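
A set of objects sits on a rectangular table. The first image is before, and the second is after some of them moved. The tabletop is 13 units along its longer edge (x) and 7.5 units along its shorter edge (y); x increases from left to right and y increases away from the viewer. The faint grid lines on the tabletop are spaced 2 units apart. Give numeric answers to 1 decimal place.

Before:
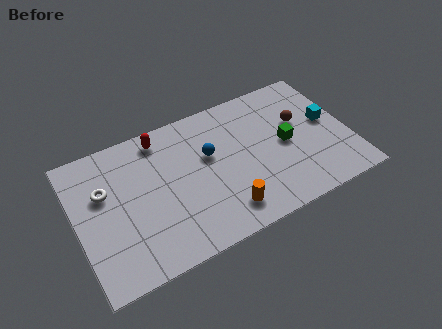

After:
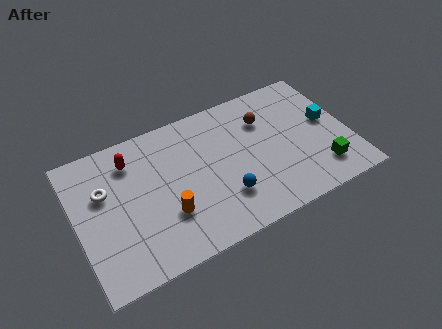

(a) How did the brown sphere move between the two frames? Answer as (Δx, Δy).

(-1.6, 0.8)

The brown sphere was at about (10.8, 4.6) and moved to about (9.2, 5.4).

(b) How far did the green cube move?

2.5

The green cube moved from about (10.0, 3.7) to (11.4, 1.6), a distance of √(1.4² + 2.1²) ≈ 2.5.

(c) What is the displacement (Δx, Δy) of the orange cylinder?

(-2.6, 1.0)

From the two frames, the orange cylinder sits at roughly (6.7, 1.4) before and (4.1, 2.4) after.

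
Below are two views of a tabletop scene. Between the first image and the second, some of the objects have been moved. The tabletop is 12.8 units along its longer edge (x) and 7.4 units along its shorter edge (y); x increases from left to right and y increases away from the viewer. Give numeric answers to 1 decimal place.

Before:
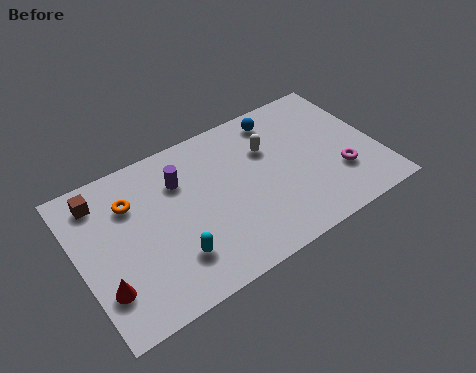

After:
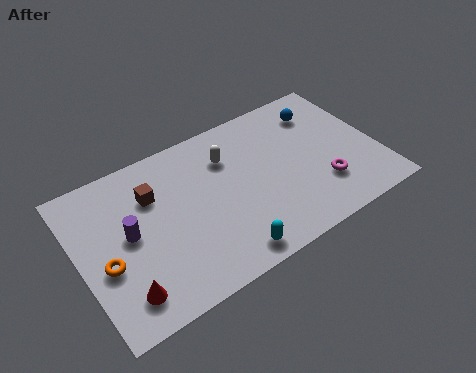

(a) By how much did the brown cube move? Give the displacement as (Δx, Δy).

(2.1, -0.9)

From the two frames, the brown cube sits at roughly (1.2, 6.1) before and (3.3, 5.2) after.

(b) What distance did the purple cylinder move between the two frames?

2.8

From (4.5, 5.3) to (2.1, 3.9), the purple cylinder covered √(2.4² + 1.4²) ≈ 2.8 units.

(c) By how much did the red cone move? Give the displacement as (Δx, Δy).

(0.7, -0.6)

From the two frames, the red cone sits at roughly (0.8, 2.0) before and (1.5, 1.4) after.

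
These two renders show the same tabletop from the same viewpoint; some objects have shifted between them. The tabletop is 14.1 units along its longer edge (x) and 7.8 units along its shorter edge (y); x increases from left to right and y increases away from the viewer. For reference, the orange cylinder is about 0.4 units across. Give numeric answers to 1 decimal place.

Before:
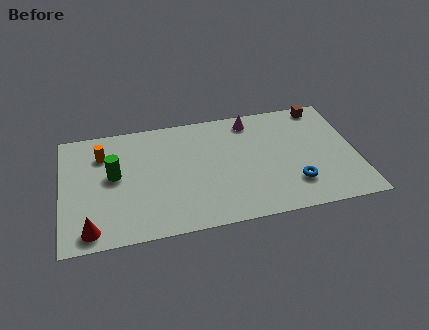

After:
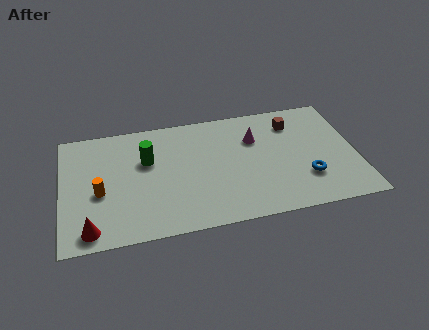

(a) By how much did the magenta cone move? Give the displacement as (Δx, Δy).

(0.1, -1.3)

From the two frames, the magenta cone sits at roughly (9.2, 6.7) before and (9.3, 5.4) after.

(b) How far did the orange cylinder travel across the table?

2.5

The orange cylinder was near (2.0, 5.8) before and (1.8, 3.3) after, so it travelled √(0.2² + 2.5²) ≈ 2.5 units.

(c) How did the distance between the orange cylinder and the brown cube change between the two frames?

-1.0

Before: roughly 10.8 units apart; after: 9.8. That's 1.0 units closer together.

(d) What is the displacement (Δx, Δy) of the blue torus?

(0.6, 0.3)

From the two frames, the blue torus sits at roughly (11.0, 2.0) before and (11.6, 2.3) after.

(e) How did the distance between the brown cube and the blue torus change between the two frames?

-1.5

Before: roughly 5.3 units apart; after: 3.8. That's 1.5 units closer together.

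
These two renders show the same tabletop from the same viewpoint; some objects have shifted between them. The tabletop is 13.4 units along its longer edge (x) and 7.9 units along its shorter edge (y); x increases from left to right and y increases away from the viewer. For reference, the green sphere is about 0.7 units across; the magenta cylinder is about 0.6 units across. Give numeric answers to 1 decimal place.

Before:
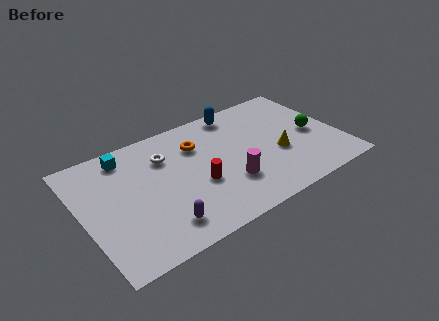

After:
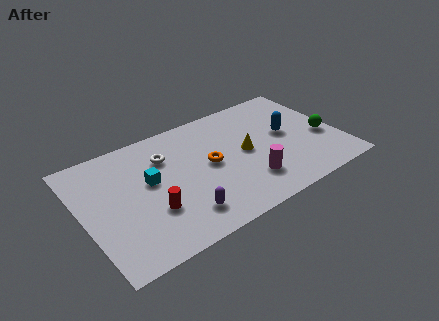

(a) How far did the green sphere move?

0.7

The green sphere moved from about (12.1, 3.7) to (12.6, 3.2), a distance of √(0.5² + 0.5²) ≈ 0.7.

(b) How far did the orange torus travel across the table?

1.6

From (6.2, 5.7) to (6.6, 4.1), the orange torus covered √(0.4² + 1.6²) ≈ 1.6 units.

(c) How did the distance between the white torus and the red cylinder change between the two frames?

+0.4

The distance was about 2.9 in the first image and 3.3 in the second, so they moved 0.4 units further apart.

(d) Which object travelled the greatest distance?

the blue capsule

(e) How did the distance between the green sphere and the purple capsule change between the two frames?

-0.7

They were about 8.8 units apart before and 8.1 after — 0.7 units closer together.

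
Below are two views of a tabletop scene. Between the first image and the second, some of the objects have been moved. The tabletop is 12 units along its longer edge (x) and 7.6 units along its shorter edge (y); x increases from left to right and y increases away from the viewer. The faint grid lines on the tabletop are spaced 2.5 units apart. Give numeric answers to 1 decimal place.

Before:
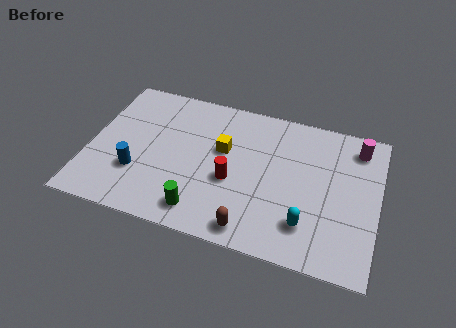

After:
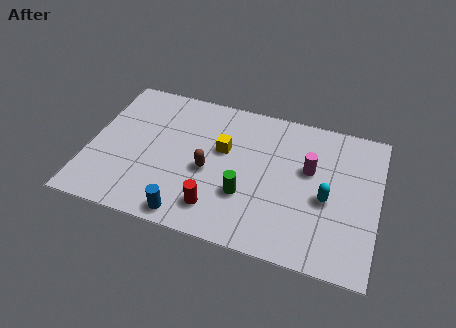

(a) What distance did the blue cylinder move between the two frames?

2.8

The blue cylinder moved from about (2.1, 2.4) to (4.4, 0.8), a distance of √(2.3² + 1.6²) ≈ 2.8.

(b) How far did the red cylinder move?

1.7

The red cylinder moved from about (6.0, 3.1) to (5.5, 1.5), a distance of √(0.5² + 1.6²) ≈ 1.7.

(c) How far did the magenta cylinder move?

2.5

The magenta cylinder was near (11.0, 6.3) before and (9.1, 4.6) after, so it travelled √(1.9² + 1.7²) ≈ 2.5 units.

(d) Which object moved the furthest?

the brown capsule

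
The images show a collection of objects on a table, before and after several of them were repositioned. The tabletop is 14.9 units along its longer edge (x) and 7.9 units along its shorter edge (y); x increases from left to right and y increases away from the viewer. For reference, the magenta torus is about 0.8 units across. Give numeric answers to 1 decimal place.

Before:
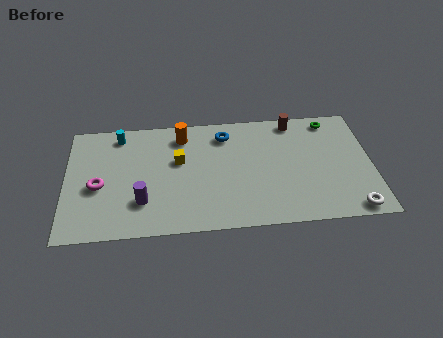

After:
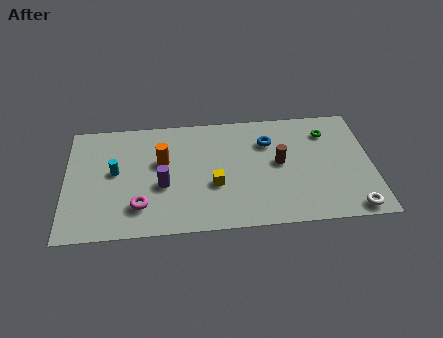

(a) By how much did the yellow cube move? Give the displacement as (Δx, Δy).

(1.7, -1.8)

From the two frames, the yellow cube sits at roughly (5.5, 4.8) before and (7.2, 3.0) after.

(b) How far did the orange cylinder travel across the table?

2.0

The orange cylinder moved from about (5.7, 6.5) to (4.7, 4.8), a distance of √(1.0² + 1.7²) ≈ 2.0.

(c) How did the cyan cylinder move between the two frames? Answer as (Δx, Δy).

(-0.2, -2.5)

The cyan cylinder started near (2.6, 6.8) and ended near (2.4, 4.3).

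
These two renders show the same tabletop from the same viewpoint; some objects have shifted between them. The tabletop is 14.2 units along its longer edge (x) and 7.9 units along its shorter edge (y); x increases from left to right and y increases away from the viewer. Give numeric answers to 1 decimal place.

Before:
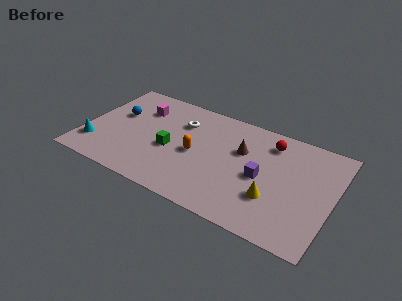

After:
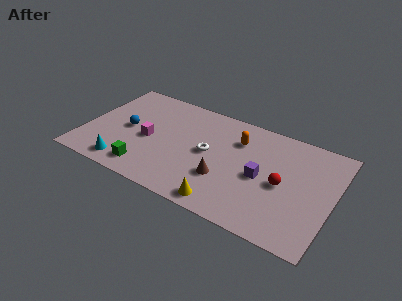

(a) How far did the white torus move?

2.4

The white torus moved from about (5.3, 5.7) to (7.1, 4.1), a distance of √(1.8² + 1.6²) ≈ 2.4.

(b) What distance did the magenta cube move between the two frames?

2.3

The magenta cube was near (2.9, 5.8) before and (3.7, 3.6) after, so it travelled √(0.8² + 2.2²) ≈ 2.3 units.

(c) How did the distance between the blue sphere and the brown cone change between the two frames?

-1.3

The distance was about 7.2 in the first image and 5.9 in the second, so they moved 1.3 units closer together.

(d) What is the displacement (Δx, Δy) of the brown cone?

(-0.7, -2.5)

The brown cone started near (8.9, 5.1) and ended near (8.2, 2.6).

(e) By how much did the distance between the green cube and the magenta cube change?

-0.9

They were about 3.2 units apart before and 2.3 after — 0.9 units closer together.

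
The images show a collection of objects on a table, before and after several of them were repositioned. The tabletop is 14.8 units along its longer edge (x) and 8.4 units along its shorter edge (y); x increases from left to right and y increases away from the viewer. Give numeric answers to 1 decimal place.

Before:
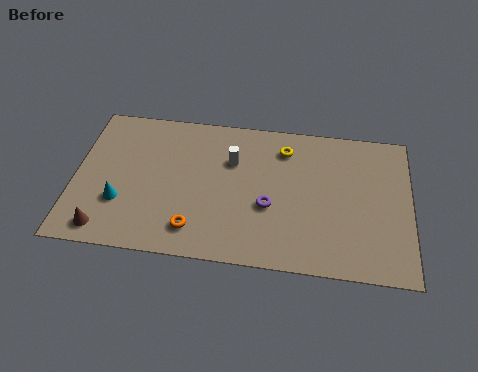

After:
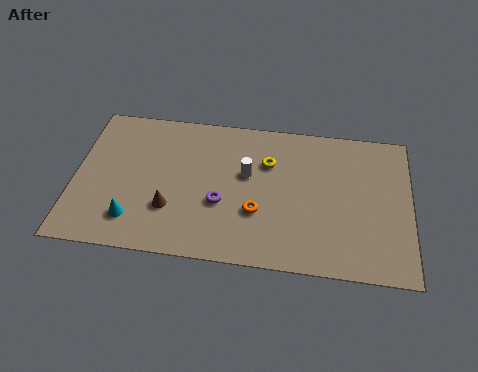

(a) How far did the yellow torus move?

1.1

From (9.2, 6.7) to (8.5, 5.8), the yellow torus covered √(0.7² + 0.9²) ≈ 1.1 units.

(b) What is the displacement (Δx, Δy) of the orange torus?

(2.7, 1.3)

The orange torus started near (5.4, 1.6) and ended near (8.1, 2.9).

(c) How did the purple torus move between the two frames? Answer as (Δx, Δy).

(-2.1, -0.1)

The purple torus was at about (8.6, 3.3) and moved to about (6.5, 3.2).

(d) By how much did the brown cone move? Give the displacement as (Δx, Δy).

(2.8, 1.5)

The brown cone started near (1.5, 1.1) and ended near (4.3, 2.6).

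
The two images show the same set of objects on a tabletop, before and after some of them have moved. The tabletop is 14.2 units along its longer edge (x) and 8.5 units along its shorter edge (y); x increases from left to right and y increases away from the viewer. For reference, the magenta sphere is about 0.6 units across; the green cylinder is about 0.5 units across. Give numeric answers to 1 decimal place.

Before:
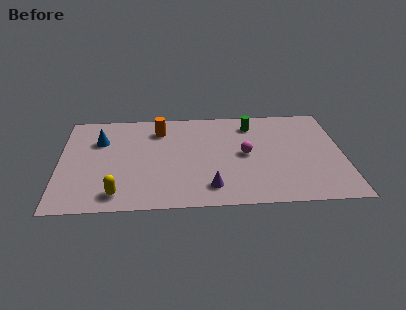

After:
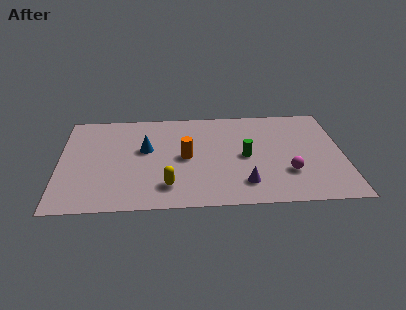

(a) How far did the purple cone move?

1.7

From (7.5, 1.6) to (9.2, 1.8), the purple cone covered √(1.7² + 0.2²) ≈ 1.7 units.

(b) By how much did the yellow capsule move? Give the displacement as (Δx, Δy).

(2.5, 0.5)

The yellow capsule was at about (2.9, 1.3) and moved to about (5.4, 1.8).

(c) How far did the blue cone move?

2.5

The blue cone moved from about (2.0, 5.9) to (4.3, 5.0), a distance of √(2.3² + 0.9²) ≈ 2.5.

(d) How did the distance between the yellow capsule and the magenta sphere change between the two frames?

-1.0

The distance was about 7.1 in the first image and 6.1 in the second, so they moved 1.0 units closer together.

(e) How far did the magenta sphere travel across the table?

2.7

The magenta sphere moved from about (9.3, 4.3) to (11.4, 2.6), a distance of √(2.1² + 1.7²) ≈ 2.7.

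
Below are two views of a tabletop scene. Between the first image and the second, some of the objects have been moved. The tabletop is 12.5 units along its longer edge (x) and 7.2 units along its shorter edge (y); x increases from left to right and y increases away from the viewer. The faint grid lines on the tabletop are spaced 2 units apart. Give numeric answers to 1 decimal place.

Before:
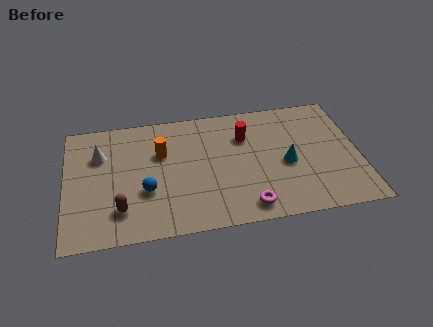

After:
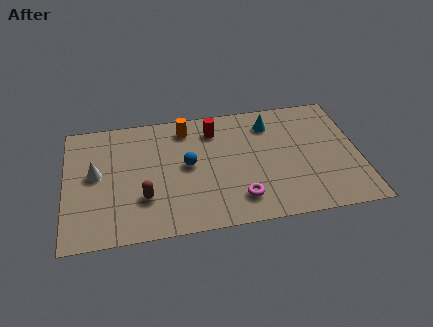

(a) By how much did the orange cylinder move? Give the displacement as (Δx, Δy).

(1.1, 1.3)

The orange cylinder was at about (4.1, 4.7) and moved to about (5.2, 6.0).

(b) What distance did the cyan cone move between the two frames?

2.6

From (9.4, 3.2) to (8.8, 5.7), the cyan cone covered √(0.6² + 2.5²) ≈ 2.6 units.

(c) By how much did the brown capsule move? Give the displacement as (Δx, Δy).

(1.0, 0.5)

The brown capsule was at about (2.3, 1.7) and moved to about (3.3, 2.2).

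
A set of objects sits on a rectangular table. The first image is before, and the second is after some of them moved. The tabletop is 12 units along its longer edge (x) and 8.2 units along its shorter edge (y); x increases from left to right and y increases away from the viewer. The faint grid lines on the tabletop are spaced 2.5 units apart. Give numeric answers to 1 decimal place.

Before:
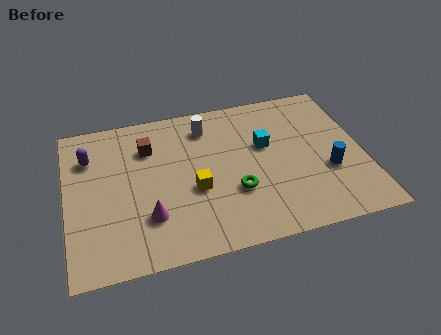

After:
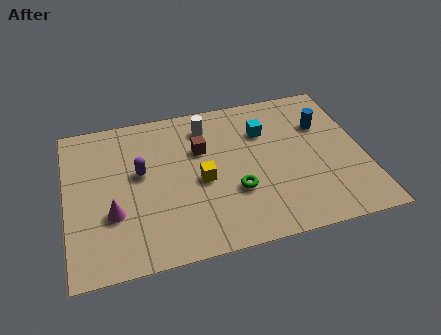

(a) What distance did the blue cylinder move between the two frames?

2.6

From (10.5, 3.0) to (10.5, 5.6), the blue cylinder covered √(0.0² + 2.6²) ≈ 2.6 units.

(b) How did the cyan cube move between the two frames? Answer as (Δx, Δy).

(0.0, 0.8)

From the two frames, the cyan cube sits at roughly (8.1, 5.0) before and (8.1, 5.8) after.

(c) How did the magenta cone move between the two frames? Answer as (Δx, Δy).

(-1.4, 0.5)

The magenta cone started near (3.2, 2.3) and ended near (1.8, 2.8).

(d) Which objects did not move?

the white cylinder and the green torus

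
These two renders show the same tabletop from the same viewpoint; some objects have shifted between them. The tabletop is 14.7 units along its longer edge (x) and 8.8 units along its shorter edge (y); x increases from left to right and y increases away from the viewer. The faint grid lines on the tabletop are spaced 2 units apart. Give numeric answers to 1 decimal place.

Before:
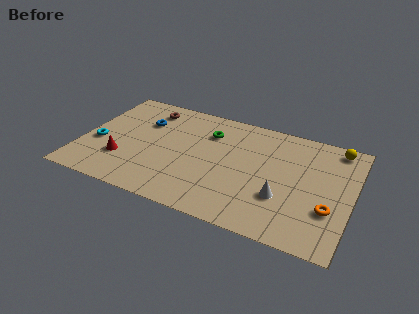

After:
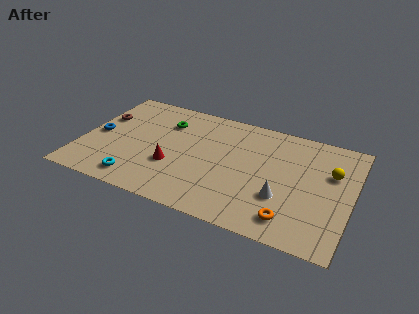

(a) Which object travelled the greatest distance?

the cyan torus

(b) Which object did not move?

the white cone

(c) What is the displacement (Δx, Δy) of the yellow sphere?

(-0.1, -2.1)

From the two frames, the yellow sphere sits at roughly (13.6, 7.8) before and (13.5, 5.7) after.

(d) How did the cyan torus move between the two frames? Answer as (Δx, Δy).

(2.5, -2.2)

From the two frames, the cyan torus sits at roughly (0.9, 3.5) before and (3.4, 1.3) after.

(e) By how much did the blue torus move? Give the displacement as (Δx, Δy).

(-2.3, -1.9)

The blue torus started near (3.1, 6.1) and ended near (0.8, 4.2).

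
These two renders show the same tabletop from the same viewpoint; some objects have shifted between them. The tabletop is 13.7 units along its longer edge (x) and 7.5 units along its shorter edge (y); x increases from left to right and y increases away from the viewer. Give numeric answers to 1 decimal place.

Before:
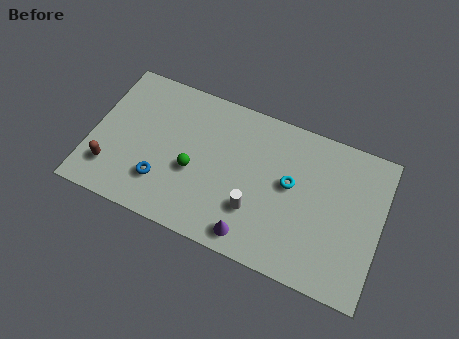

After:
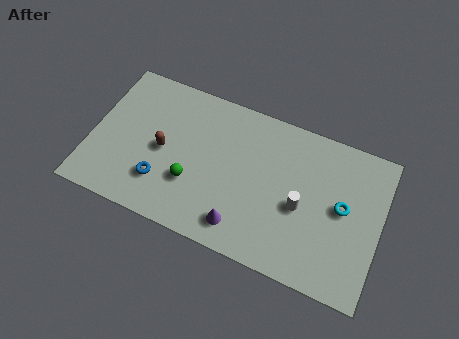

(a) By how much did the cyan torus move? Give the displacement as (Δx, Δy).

(2.5, -0.2)

The cyan torus was at about (9.4, 4.2) and moved to about (11.9, 4.0).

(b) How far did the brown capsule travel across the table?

2.9

The brown capsule moved from about (1.1, 1.8) to (3.4, 3.6), a distance of √(2.3² + 1.8²) ≈ 2.9.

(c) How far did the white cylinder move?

2.3

From (7.9, 2.3) to (10.0, 3.3), the white cylinder covered √(2.1² + 1.0²) ≈ 2.3 units.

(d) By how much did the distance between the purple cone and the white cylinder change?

+2.0

The distance was about 1.3 in the first image and 3.3 in the second, so they moved 2.0 units further apart.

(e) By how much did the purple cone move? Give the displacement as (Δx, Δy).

(-0.5, 0.3)

From the two frames, the purple cone sits at roughly (7.9, 1.0) before and (7.4, 1.3) after.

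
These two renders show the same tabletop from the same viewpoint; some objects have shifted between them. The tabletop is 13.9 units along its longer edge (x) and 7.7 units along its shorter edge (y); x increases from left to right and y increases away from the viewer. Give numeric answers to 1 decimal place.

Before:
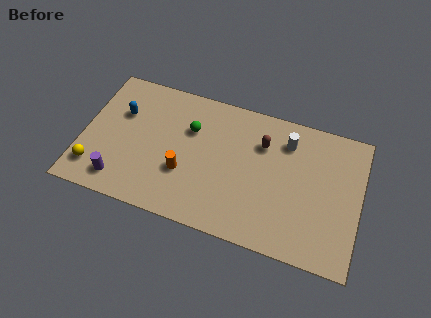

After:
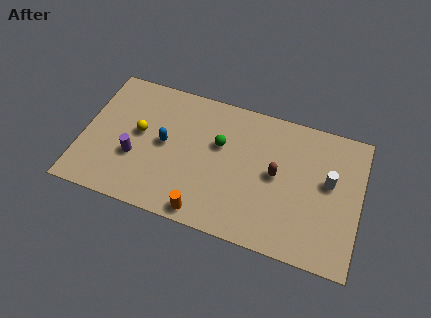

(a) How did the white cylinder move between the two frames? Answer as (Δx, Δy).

(2.2, -1.6)

From the two frames, the white cylinder sits at roughly (10.1, 6.0) before and (12.3, 4.4) after.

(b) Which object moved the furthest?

the yellow sphere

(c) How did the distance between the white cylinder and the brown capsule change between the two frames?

+1.3

They were about 1.3 units apart before and 2.6 after — 1.3 units further apart.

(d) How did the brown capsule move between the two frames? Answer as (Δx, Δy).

(0.8, -1.5)

From the two frames, the brown capsule sits at roughly (8.9, 5.5) before and (9.7, 4.0) after.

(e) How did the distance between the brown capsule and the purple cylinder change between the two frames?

-0.9

Before: roughly 8.0 units apart; after: 7.1. That's 0.9 units closer together.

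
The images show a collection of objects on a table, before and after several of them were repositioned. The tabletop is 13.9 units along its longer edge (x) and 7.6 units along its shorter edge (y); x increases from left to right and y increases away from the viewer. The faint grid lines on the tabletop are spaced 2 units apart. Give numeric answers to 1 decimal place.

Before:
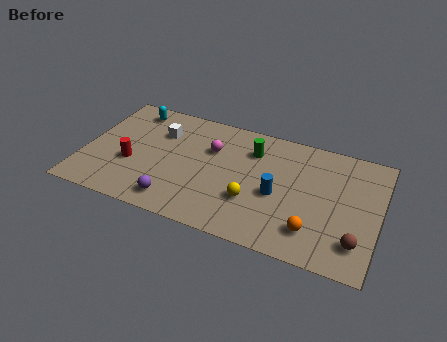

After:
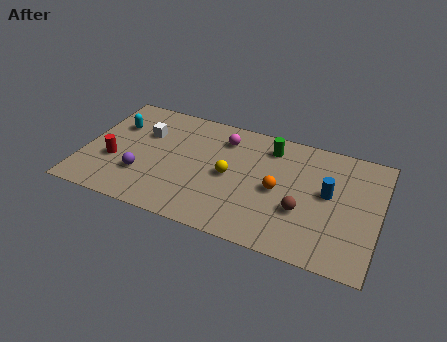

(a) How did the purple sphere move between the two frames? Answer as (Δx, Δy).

(-1.7, 1.1)

From the two frames, the purple sphere sits at roughly (4.6, 1.2) before and (2.9, 2.3) after.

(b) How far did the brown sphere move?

2.8

From (13.0, 1.7) to (10.4, 2.7), the brown sphere covered √(2.6² + 1.0²) ≈ 2.8 units.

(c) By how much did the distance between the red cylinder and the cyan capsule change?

-1.2

The distance was about 3.6 in the first image and 2.4 in the second, so they moved 1.2 units closer together.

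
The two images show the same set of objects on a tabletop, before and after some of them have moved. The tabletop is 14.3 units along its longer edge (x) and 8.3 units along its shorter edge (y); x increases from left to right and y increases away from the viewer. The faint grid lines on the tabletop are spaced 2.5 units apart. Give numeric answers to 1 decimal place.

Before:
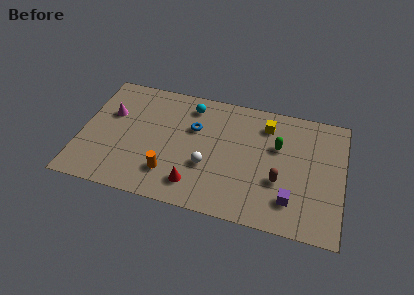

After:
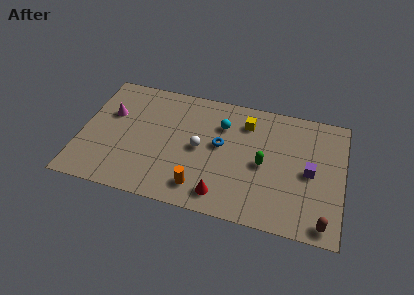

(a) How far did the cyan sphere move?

2.0

From (5.8, 6.9) to (7.6, 6.0), the cyan sphere covered √(1.8² + 0.9²) ≈ 2.0 units.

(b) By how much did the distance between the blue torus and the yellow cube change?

-1.8

Before: roughly 4.1 units apart; after: 2.3. That's 1.8 units closer together.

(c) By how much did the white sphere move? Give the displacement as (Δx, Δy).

(-0.5, 1.1)

The white sphere was at about (7.0, 3.0) and moved to about (6.5, 4.1).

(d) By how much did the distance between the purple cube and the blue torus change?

-1.6

They were about 6.5 units apart before and 4.9 after — 1.6 units closer together.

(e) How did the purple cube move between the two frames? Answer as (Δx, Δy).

(0.9, 2.1)

The purple cube was at about (11.6, 1.9) and moved to about (12.5, 4.0).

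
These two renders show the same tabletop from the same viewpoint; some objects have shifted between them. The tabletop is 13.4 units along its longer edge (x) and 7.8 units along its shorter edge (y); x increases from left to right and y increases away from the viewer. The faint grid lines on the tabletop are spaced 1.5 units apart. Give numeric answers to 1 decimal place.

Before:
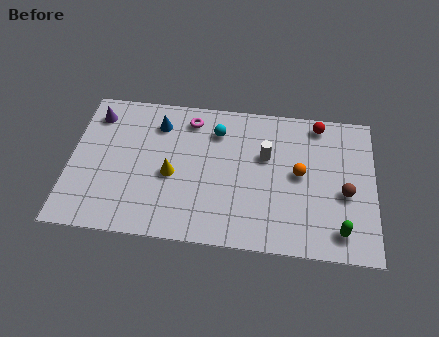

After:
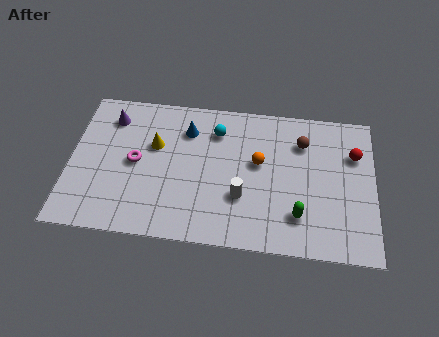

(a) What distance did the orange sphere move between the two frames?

1.8

From (10.1, 4.1) to (8.3, 4.5), the orange sphere covered √(1.8² + 0.4²) ≈ 1.8 units.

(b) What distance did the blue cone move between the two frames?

1.3

From (3.8, 6.1) to (5.1, 5.9), the blue cone covered √(1.3² + 0.2²) ≈ 1.3 units.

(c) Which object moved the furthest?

the magenta torus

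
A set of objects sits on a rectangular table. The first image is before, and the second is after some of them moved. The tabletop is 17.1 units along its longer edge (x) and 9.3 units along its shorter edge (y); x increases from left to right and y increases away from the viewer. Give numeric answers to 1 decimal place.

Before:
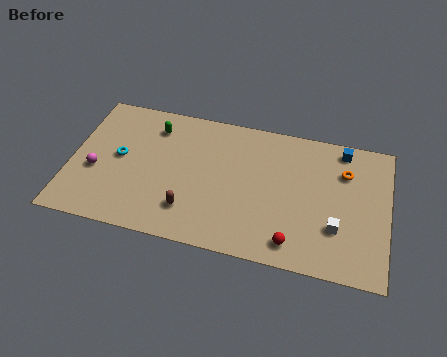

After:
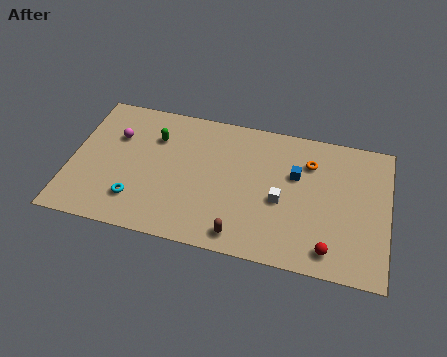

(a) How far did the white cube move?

3.2

The white cube was near (14.4, 2.9) before and (11.4, 4.0) after, so it travelled √(3.0² + 1.1²) ≈ 3.2 units.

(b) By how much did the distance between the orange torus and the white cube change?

-0.6

The distance was about 3.8 in the first image and 3.2 in the second, so they moved 0.6 units closer together.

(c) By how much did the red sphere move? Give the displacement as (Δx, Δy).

(1.9, 0.0)

The red sphere was at about (12.2, 1.4) and moved to about (14.1, 1.4).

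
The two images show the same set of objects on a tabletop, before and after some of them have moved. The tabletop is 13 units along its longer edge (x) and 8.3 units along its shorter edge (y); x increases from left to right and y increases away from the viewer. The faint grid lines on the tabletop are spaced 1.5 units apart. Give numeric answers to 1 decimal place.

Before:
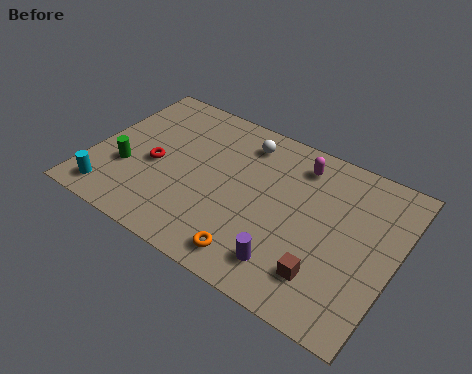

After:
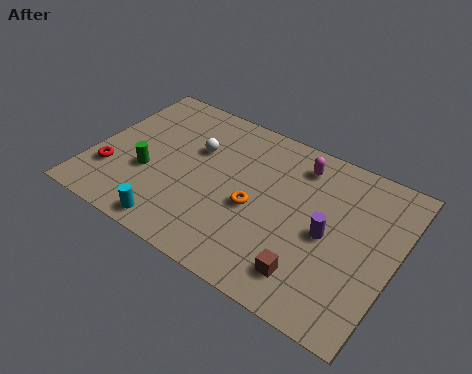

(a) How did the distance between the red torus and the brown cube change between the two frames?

+0.9

Before: roughly 7.9 units apart; after: 8.8. That's 0.9 units further apart.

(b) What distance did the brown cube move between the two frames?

0.7

The brown cube moved from about (10.4, 1.9) to (9.8, 1.6), a distance of √(0.6² + 0.3²) ≈ 0.7.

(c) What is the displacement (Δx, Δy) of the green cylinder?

(0.9, 0.2)

From the two frames, the green cylinder sits at roughly (1.6, 2.9) before and (2.5, 3.1) after.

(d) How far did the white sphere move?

2.4

The white sphere moved from about (6.1, 6.8) to (4.2, 5.4), a distance of √(1.9² + 1.4²) ≈ 2.4.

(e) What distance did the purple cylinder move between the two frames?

2.6

The purple cylinder moved from about (8.9, 1.6) to (10.2, 3.9), a distance of √(1.3² + 2.3²) ≈ 2.6.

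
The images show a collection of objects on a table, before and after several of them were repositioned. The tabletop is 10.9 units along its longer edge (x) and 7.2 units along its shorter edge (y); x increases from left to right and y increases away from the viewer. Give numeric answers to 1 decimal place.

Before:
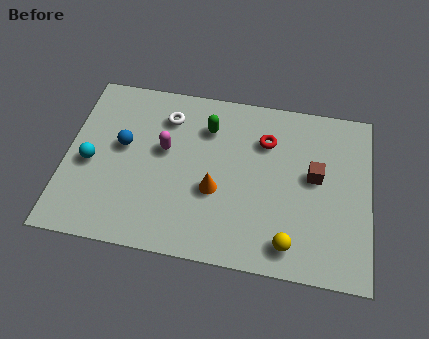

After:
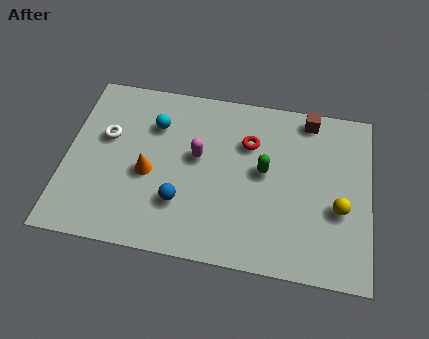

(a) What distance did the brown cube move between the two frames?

2.4

The brown cube was near (8.9, 4.0) before and (8.6, 6.4) after, so it travelled √(0.3² + 2.4²) ≈ 2.4 units.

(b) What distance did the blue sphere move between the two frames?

3.0

The blue sphere moved from about (2.0, 4.1) to (4.2, 2.1), a distance of √(2.2² + 2.0²) ≈ 3.0.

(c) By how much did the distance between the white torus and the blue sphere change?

+1.5

The distance was about 2.1 in the first image and 3.6 in the second, so they moved 1.5 units further apart.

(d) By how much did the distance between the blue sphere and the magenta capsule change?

+0.6

The distance was about 1.5 in the first image and 2.1 in the second, so they moved 0.6 units further apart.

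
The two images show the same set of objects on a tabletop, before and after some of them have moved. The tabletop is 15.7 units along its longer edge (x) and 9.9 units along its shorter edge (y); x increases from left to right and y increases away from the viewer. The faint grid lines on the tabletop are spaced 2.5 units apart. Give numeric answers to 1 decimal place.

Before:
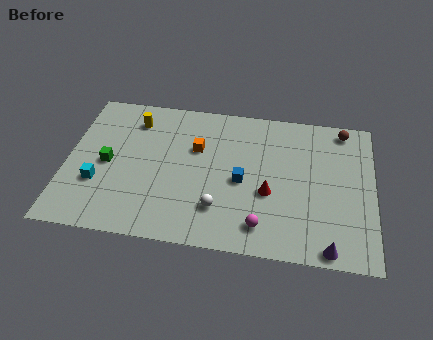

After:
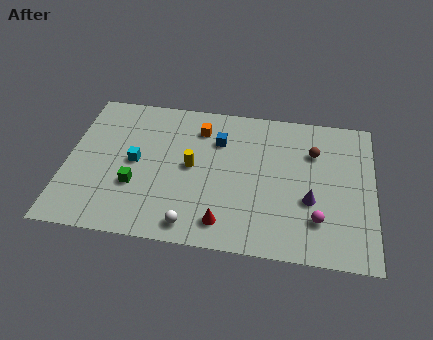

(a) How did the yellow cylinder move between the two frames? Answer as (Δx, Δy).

(3.1, -2.8)

From the two frames, the yellow cylinder sits at roughly (3.3, 7.9) before and (6.4, 5.1) after.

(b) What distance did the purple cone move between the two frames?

3.1

The purple cone was near (13.5, 0.8) before and (12.5, 3.7) after, so it travelled √(1.0² + 2.9²) ≈ 3.1 units.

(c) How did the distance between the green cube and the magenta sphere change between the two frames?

+0.8

The distance was about 8.5 in the first image and 9.3 in the second, so they moved 0.8 units further apart.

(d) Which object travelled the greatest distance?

the yellow cylinder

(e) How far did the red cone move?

3.2

The red cone was near (10.4, 3.9) before and (8.2, 1.6) after, so it travelled √(2.2² + 2.3²) ≈ 3.2 units.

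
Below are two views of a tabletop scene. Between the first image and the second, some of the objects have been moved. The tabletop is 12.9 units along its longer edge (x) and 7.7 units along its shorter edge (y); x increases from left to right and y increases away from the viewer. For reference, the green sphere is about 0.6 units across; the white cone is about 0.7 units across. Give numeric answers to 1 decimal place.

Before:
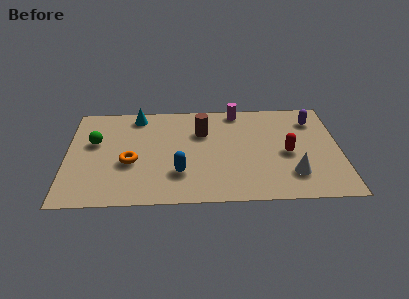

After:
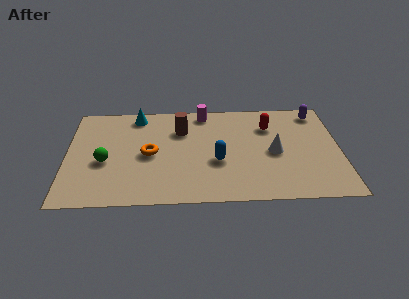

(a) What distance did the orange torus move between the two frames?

1.1

The orange torus moved from about (3.0, 3.1) to (3.9, 3.7), a distance of √(0.9² + 0.6²) ≈ 1.1.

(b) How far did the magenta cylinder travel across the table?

1.6

From (8.1, 6.9) to (6.5, 6.8), the magenta cylinder covered √(1.6² + 0.1²) ≈ 1.6 units.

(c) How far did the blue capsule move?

2.0

The blue capsule moved from about (5.3, 2.2) to (7.1, 3.0), a distance of √(1.8² + 0.8²) ≈ 2.0.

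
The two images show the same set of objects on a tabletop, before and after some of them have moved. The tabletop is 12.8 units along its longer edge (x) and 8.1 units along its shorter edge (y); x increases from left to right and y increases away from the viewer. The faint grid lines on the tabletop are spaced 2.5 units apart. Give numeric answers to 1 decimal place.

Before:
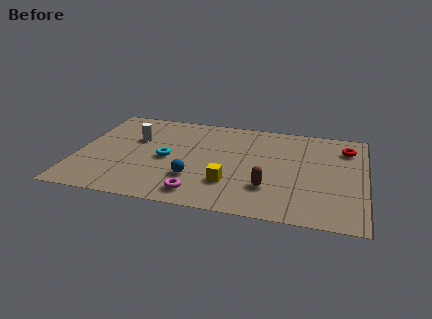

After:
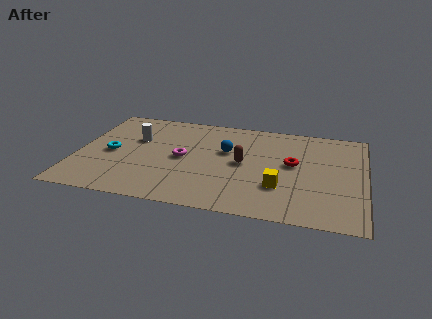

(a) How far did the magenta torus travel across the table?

2.9

The magenta torus was near (5.6, 1.2) before and (4.7, 4.0) after, so it travelled √(0.9² + 2.8²) ≈ 2.9 units.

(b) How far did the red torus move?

2.9

From (11.9, 6.3) to (9.6, 4.5), the red torus covered √(2.3² + 1.8²) ≈ 2.9 units.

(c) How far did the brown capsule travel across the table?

2.2

The brown capsule was near (8.6, 2.3) before and (7.4, 4.1) after, so it travelled √(1.2² + 1.8²) ≈ 2.2 units.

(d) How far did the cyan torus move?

2.5

The cyan torus was near (4.0, 3.8) before and (1.5, 3.8) after, so it travelled √(2.5² + 0.0²) ≈ 2.5 units.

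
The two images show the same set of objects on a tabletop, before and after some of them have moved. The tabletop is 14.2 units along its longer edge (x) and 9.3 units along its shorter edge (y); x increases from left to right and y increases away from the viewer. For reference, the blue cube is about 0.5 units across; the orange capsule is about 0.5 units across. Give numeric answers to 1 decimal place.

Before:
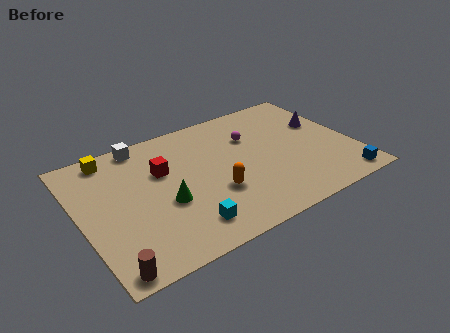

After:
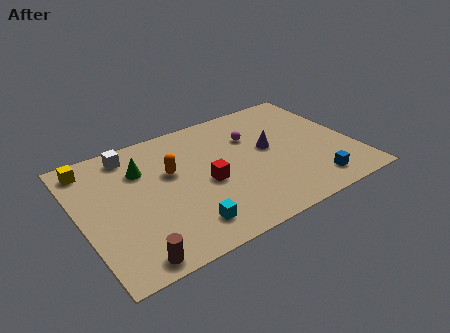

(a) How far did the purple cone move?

3.2

From (13.0, 5.8) to (9.9, 5.1), the purple cone covered √(3.1² + 0.7²) ≈ 3.2 units.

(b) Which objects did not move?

the cyan cube and the magenta sphere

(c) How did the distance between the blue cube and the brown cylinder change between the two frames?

-2.6

Before: roughly 12.2 units apart; after: 9.6. That's 2.6 units closer together.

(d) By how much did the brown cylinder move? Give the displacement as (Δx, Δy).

(1.1, 0.1)

From the two frames, the brown cylinder sits at roughly (0.9, 0.8) before and (2.0, 0.9) after.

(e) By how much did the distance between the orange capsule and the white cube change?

-3.1

They were about 6.0 units apart before and 2.9 after — 3.1 units closer together.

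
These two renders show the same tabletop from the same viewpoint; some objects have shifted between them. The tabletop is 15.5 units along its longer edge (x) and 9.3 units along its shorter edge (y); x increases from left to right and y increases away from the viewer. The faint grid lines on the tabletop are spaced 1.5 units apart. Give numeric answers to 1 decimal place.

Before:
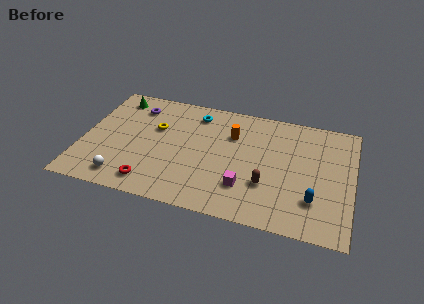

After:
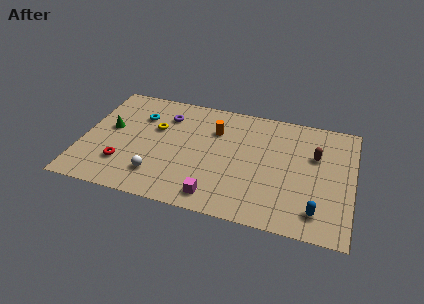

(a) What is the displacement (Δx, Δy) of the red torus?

(-1.7, 1.1)

From the two frames, the red torus sits at roughly (4.2, 1.4) before and (2.5, 2.5) after.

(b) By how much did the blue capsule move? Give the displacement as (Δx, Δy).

(0.2, -0.8)

The blue capsule was at about (13.4, 2.5) and moved to about (13.6, 1.7).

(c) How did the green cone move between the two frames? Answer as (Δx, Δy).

(-0.1, -2.7)

From the two frames, the green cone sits at roughly (1.6, 7.9) before and (1.5, 5.2) after.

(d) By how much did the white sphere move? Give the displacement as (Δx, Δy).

(1.9, 0.7)

The white sphere was at about (2.6, 1.4) and moved to about (4.5, 2.1).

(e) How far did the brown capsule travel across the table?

4.0

The brown capsule was near (10.7, 3.0) before and (13.3, 6.0) after, so it travelled √(2.6² + 3.0²) ≈ 4.0 units.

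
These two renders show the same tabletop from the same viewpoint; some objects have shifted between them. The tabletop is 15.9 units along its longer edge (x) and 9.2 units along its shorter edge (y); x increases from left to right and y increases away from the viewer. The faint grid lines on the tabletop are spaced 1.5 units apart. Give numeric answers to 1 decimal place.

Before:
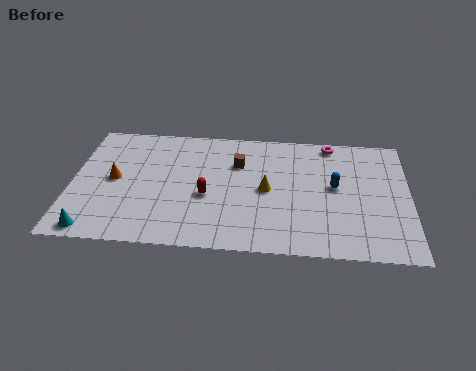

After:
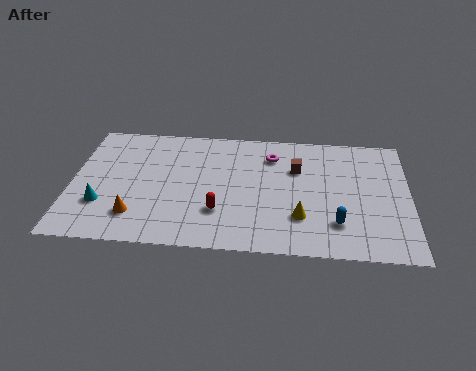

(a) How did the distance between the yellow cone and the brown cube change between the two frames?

+1.2

The distance was about 2.4 in the first image and 3.6 in the second, so they moved 1.2 units further apart.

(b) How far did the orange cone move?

2.8

The orange cone moved from about (2.0, 4.7) to (3.1, 2.1), a distance of √(1.1² + 2.6²) ≈ 2.8.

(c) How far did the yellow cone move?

2.5

The yellow cone was near (9.2, 4.5) before and (10.8, 2.6) after, so it travelled √(1.6² + 1.9²) ≈ 2.5 units.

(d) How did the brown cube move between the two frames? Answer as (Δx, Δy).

(2.8, -0.2)

The brown cube was at about (7.8, 6.4) and moved to about (10.6, 6.2).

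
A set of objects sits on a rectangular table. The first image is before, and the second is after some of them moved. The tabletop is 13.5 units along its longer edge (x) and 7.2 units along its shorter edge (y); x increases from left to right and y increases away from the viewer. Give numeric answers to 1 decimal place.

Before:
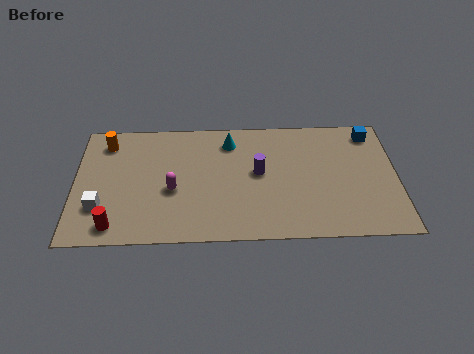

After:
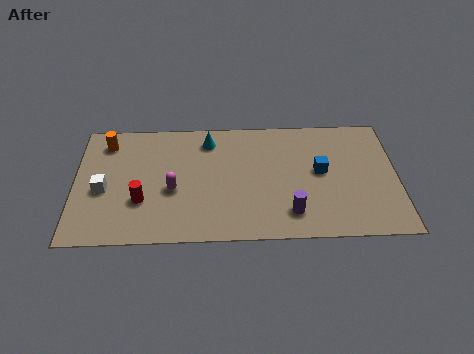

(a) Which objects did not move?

the magenta capsule and the orange cylinder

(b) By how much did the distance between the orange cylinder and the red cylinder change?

-1.1

Before: roughly 4.9 units apart; after: 3.8. That's 1.1 units closer together.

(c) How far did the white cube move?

1.0

From (1.1, 2.1) to (1.2, 3.1), the white cube covered √(0.1² + 1.0²) ≈ 1.0 units.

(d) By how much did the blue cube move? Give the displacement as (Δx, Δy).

(-2.2, -2.2)

From the two frames, the blue cube sits at roughly (12.5, 6.1) before and (10.3, 3.9) after.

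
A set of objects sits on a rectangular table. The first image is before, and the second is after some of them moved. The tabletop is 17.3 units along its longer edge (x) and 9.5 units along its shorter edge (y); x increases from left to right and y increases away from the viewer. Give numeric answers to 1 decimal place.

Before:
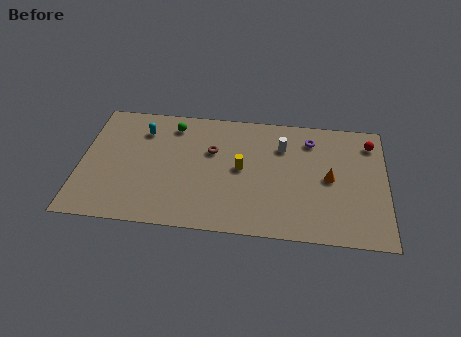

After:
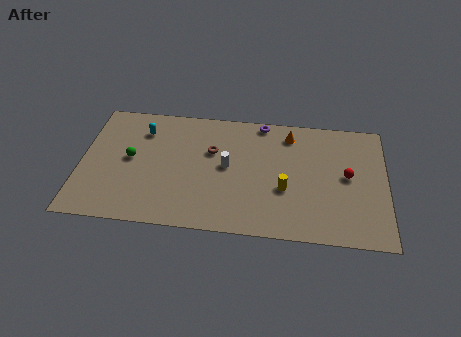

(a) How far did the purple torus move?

3.0

From (13.0, 7.6) to (10.2, 8.7), the purple torus covered √(2.8² + 1.1²) ≈ 3.0 units.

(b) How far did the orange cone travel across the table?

3.9

The orange cone moved from about (14.1, 4.7) to (11.8, 7.9), a distance of √(2.3² + 3.2²) ≈ 3.9.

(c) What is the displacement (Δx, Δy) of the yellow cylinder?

(2.5, -1.3)

The yellow cylinder was at about (9.1, 4.9) and moved to about (11.6, 3.6).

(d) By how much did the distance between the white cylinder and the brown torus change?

-2.7

They were about 4.1 units apart before and 1.4 after — 2.7 units closer together.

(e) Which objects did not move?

the cyan capsule and the brown torus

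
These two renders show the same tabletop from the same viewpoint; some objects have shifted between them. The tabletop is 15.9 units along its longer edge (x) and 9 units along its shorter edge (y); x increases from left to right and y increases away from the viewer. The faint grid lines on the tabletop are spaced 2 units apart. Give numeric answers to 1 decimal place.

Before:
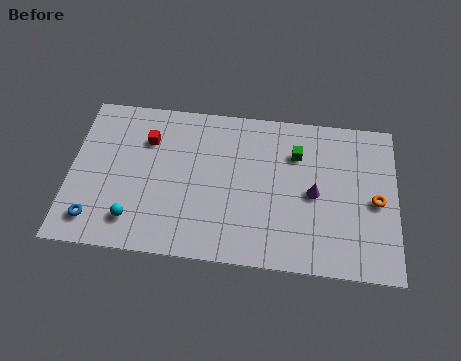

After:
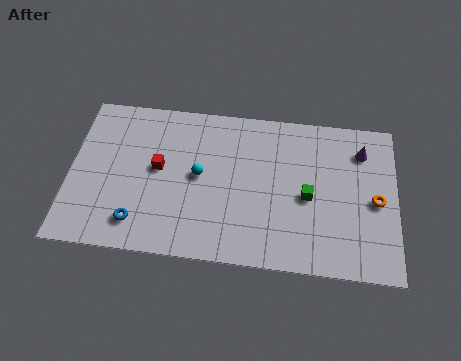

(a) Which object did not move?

the orange torus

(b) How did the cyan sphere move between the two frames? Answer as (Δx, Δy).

(3.1, 2.9)

The cyan sphere started near (3.2, 1.8) and ended near (6.3, 4.7).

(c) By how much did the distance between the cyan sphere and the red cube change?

-2.7

The distance was about 4.7 in the first image and 2.0 in the second, so they moved 2.7 units closer together.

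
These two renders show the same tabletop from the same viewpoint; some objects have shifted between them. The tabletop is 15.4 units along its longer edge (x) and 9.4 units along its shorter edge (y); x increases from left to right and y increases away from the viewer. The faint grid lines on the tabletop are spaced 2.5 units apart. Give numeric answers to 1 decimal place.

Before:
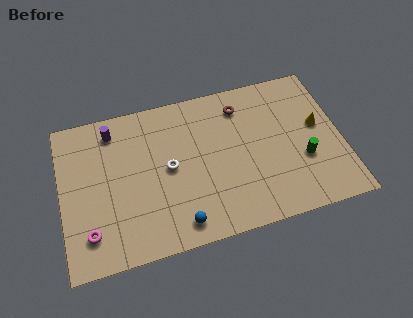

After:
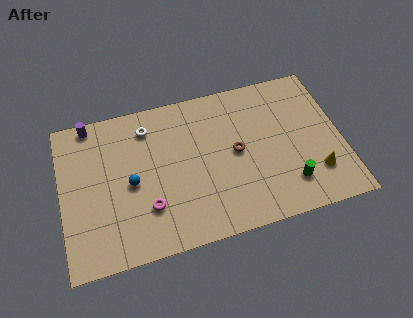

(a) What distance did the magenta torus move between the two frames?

3.3

The magenta torus was near (1.4, 2.0) before and (4.6, 2.7) after, so it travelled √(3.2² + 0.7²) ≈ 3.3 units.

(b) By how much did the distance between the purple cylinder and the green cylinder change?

+1.2

The distance was about 11.1 in the first image and 12.3 in the second, so they moved 1.2 units further apart.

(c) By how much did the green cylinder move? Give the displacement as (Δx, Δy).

(-0.9, -1.3)

The green cylinder started near (13.2, 3.4) and ended near (12.3, 2.1).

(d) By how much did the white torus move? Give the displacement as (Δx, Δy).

(-1.0, 2.8)

The white torus was at about (5.9, 4.8) and moved to about (4.9, 7.6).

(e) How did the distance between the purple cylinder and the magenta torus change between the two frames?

+0.4

They were about 6.1 units apart before and 6.5 after — 0.4 units further apart.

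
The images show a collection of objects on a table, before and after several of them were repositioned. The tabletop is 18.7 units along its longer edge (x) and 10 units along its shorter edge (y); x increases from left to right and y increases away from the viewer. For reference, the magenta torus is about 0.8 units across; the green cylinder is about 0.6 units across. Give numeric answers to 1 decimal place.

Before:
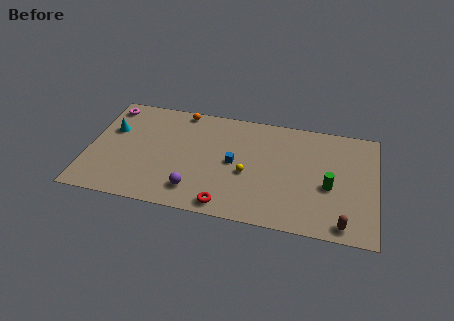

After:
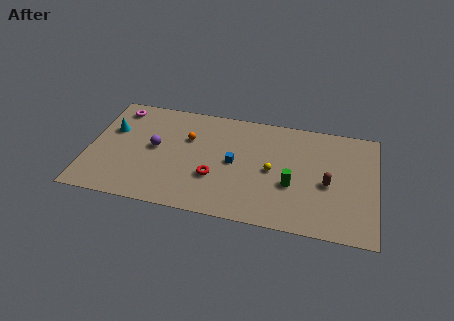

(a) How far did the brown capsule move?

3.5

The brown capsule moved from about (16.7, 1.1) to (15.6, 4.4), a distance of √(1.1² + 3.3²) ≈ 3.5.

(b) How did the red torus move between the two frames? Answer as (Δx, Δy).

(-0.9, 2.3)

The red torus was at about (9.2, 1.1) and moved to about (8.3, 3.4).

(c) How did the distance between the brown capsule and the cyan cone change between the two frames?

-1.9

The distance was about 16.2 in the first image and 14.3 in the second, so they moved 1.9 units closer together.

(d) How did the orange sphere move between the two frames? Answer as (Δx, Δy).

(0.6, -2.5)

From the two frames, the orange sphere sits at roughly (5.8, 9.1) before and (6.4, 6.6) after.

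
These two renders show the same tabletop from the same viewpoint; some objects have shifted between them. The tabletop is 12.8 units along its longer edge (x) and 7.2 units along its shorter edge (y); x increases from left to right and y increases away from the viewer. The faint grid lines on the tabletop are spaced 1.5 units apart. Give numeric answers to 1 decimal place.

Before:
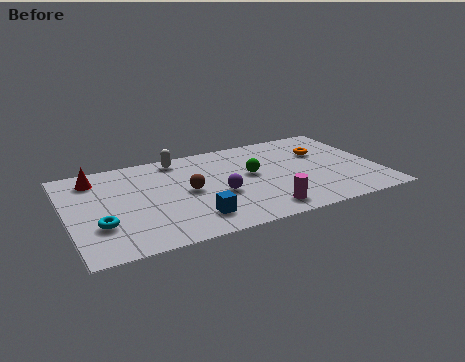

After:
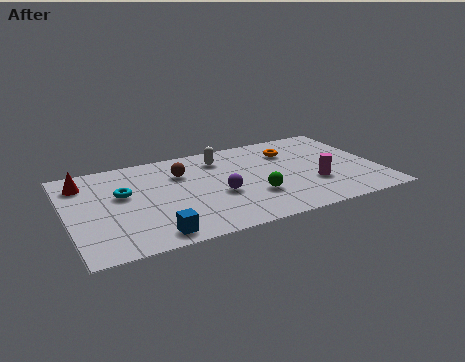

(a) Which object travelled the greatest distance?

the magenta cylinder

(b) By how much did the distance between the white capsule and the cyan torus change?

-1.0

Before: roughly 5.4 units apart; after: 4.4. That's 1.0 units closer together.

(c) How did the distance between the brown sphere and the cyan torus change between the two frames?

-1.3

They were about 3.9 units apart before and 2.6 after — 1.3 units closer together.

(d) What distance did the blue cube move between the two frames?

1.8

The blue cube moved from about (4.9, 1.5) to (3.2, 0.9), a distance of √(1.7² + 0.6²) ≈ 1.8.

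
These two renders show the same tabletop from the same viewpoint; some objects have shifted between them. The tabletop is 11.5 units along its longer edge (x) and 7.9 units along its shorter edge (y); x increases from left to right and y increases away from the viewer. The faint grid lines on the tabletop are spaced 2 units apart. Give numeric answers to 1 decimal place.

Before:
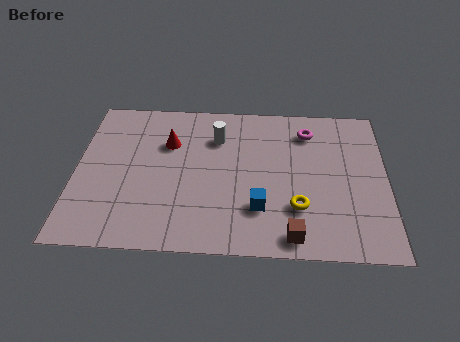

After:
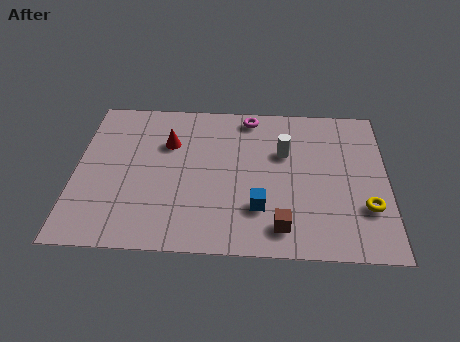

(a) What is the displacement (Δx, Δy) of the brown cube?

(-0.4, 0.4)

The brown cube started near (8.0, 0.9) and ended near (7.6, 1.3).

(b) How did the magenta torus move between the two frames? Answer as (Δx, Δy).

(-2.2, 0.7)

The magenta torus was at about (8.6, 6.3) and moved to about (6.4, 7.0).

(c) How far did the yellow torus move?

2.5

From (8.2, 2.3) to (10.7, 2.4), the yellow torus covered √(2.5² + 0.1²) ≈ 2.5 units.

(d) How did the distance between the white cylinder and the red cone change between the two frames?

+2.5

They were about 1.8 units apart before and 4.3 after — 2.5 units further apart.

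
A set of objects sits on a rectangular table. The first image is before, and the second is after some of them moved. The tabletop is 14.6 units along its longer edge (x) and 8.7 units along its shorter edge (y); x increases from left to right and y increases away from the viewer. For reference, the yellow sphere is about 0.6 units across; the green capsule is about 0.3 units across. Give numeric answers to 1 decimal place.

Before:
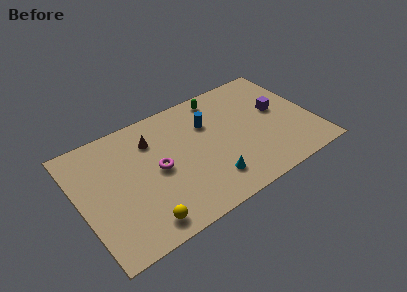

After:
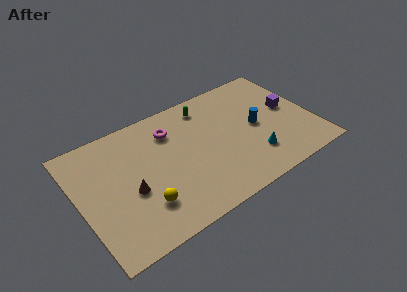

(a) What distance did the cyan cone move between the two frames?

2.8

From (7.7, 1.9) to (10.5, 2.2), the cyan cone covered √(2.8² + 0.3²) ≈ 2.8 units.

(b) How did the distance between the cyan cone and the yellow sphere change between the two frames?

+2.4

The distance was about 4.5 in the first image and 6.9 in the second, so they moved 2.4 units further apart.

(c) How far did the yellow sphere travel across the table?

1.1

The yellow sphere was near (3.3, 1.2) before and (3.6, 2.3) after, so it travelled √(0.3² + 1.1²) ≈ 1.1 units.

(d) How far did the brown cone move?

3.4

The brown cone was near (4.8, 6.5) before and (3.0, 3.6) after, so it travelled √(1.8² + 2.9²) ≈ 3.4 units.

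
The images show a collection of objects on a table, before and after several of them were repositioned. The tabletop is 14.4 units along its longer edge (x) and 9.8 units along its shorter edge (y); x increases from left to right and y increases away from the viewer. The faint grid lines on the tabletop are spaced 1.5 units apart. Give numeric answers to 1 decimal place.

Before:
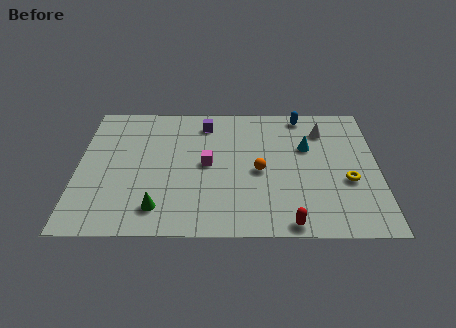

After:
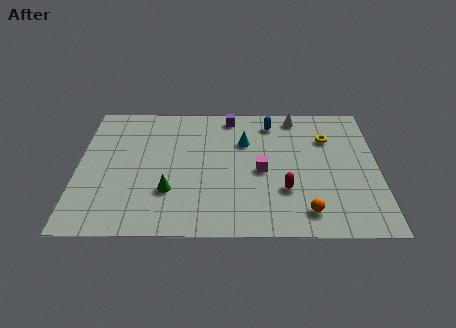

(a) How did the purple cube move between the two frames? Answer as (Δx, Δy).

(1.2, 0.6)

The purple cube was at about (6.1, 8.1) and moved to about (7.3, 8.7).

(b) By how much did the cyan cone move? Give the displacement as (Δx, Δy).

(-3.0, 0.4)

From the two frames, the cyan cone sits at roughly (11.0, 6.3) before and (8.0, 6.7) after.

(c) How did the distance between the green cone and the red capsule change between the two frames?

-0.8

They were about 6.3 units apart before and 5.5 after — 0.8 units closer together.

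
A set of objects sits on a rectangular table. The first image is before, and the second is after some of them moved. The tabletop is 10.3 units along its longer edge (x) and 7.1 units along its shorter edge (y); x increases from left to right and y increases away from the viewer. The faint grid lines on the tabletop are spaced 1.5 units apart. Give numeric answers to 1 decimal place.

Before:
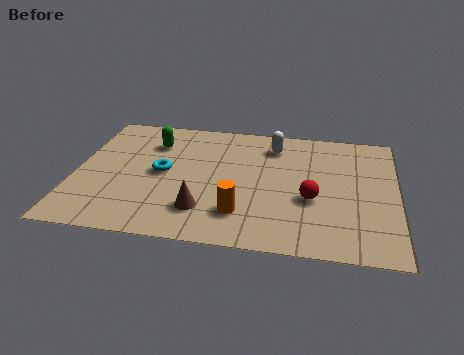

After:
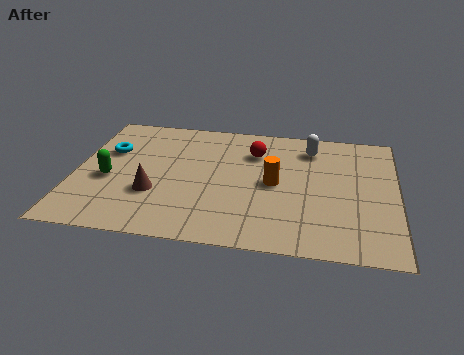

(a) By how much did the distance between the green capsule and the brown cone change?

-2.4

Before: roughly 4.0 units apart; after: 1.6. That's 2.4 units closer together.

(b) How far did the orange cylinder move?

2.1

From (5.4, 1.7) to (6.4, 3.5), the orange cylinder covered √(1.0² + 1.8²) ≈ 2.1 units.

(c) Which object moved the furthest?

the red sphere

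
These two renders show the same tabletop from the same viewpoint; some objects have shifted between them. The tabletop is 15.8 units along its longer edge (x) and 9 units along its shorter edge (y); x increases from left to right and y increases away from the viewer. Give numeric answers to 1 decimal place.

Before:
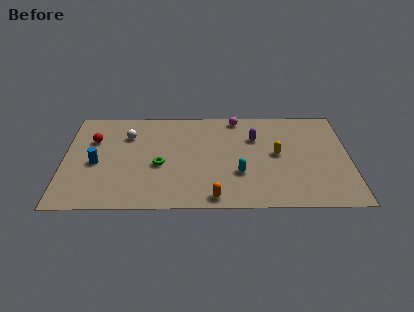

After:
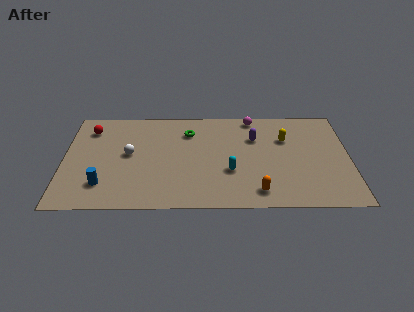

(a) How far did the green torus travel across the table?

3.4

The green torus moved from about (5.3, 3.8) to (6.9, 6.8), a distance of √(1.6² + 3.0²) ≈ 3.4.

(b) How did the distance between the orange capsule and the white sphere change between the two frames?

+0.5

The distance was about 7.4 in the first image and 7.9 in the second, so they moved 0.5 units further apart.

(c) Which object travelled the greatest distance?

the green torus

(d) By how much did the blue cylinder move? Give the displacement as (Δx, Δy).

(0.4, -1.9)

The blue cylinder started near (1.8, 4.0) and ended near (2.2, 2.1).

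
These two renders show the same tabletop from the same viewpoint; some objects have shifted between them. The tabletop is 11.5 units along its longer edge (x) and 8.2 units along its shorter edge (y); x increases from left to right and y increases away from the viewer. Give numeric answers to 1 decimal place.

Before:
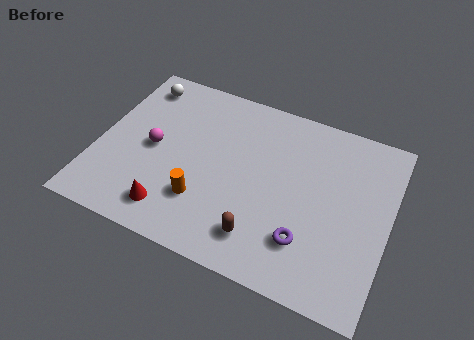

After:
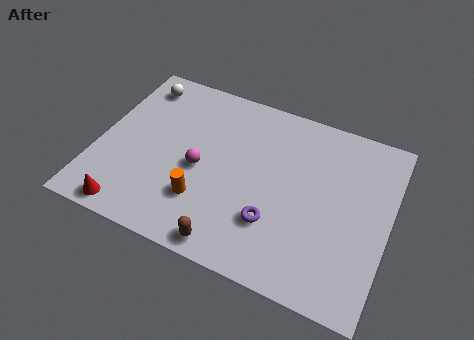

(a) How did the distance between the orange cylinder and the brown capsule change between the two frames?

-0.5

Before: roughly 2.5 units apart; after: 2.0. That's 0.5 units closer together.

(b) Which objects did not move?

the white sphere and the orange cylinder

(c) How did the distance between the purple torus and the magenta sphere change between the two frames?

-3.2

Before: roughly 6.6 units apart; after: 3.4. That's 3.2 units closer together.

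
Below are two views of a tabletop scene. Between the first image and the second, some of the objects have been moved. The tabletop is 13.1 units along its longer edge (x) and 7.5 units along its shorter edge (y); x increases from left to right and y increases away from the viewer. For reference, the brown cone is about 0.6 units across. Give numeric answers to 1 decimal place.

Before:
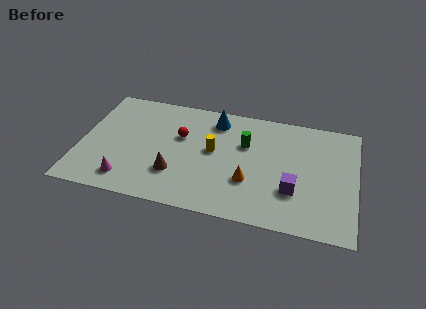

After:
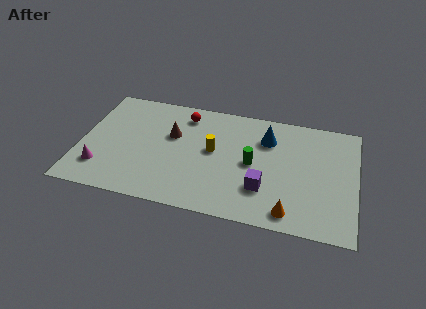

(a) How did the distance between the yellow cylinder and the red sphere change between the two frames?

+0.9

The distance was about 1.7 in the first image and 2.6 in the second, so they moved 0.9 units further apart.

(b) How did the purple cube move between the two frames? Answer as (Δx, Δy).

(-1.4, -0.2)

From the two frames, the purple cube sits at roughly (10.2, 2.4) before and (8.8, 2.2) after.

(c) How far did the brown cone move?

2.5

From (4.6, 2.2) to (4.3, 4.7), the brown cone covered √(0.3² + 2.5²) ≈ 2.5 units.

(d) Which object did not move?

the yellow cylinder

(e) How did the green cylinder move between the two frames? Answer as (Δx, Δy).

(0.4, -1.2)

The green cylinder started near (7.8, 4.9) and ended near (8.2, 3.7).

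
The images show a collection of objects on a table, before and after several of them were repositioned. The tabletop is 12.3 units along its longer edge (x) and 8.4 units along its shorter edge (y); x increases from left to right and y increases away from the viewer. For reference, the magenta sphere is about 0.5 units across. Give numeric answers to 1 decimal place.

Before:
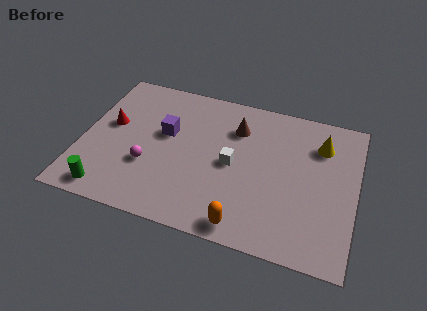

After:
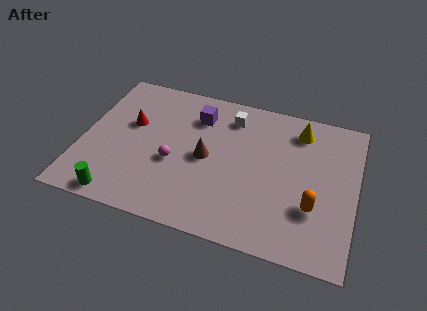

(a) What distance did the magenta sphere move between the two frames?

1.2

The magenta sphere moved from about (3.1, 2.9) to (4.2, 3.4), a distance of √(1.1² + 0.5²) ≈ 1.2.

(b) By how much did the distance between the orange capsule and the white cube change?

+2.4

Before: roughly 3.3 units apart; after: 5.7. That's 2.4 units further apart.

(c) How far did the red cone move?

0.9

From (1.2, 4.8) to (2.1, 5.1), the red cone covered √(0.9² + 0.3²) ≈ 0.9 units.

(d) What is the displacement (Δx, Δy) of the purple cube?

(1.3, 1.4)

From the two frames, the purple cube sits at roughly (3.7, 5.0) before and (5.0, 6.4) after.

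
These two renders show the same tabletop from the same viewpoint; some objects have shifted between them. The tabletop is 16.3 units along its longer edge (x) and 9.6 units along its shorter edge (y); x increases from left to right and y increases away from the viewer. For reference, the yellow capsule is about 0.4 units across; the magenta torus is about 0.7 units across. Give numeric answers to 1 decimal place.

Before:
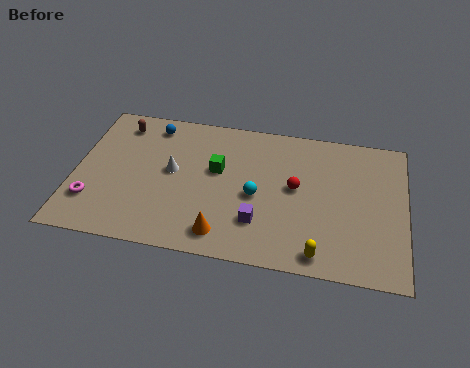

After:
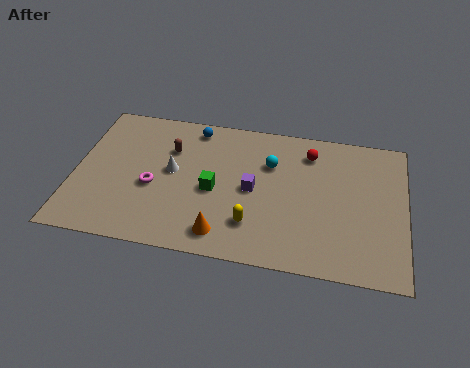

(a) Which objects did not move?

the white cone and the orange cone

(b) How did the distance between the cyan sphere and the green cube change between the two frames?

+1.1

The distance was about 2.4 in the first image and 3.5 in the second, so they moved 1.1 units further apart.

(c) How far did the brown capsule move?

2.9

From (2.0, 8.0) to (4.6, 6.7), the brown capsule covered √(2.6² + 1.3²) ≈ 2.9 units.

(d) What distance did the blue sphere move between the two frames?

2.1

The blue sphere moved from about (3.6, 8.2) to (5.7, 8.4), a distance of √(2.1² + 0.2²) ≈ 2.1.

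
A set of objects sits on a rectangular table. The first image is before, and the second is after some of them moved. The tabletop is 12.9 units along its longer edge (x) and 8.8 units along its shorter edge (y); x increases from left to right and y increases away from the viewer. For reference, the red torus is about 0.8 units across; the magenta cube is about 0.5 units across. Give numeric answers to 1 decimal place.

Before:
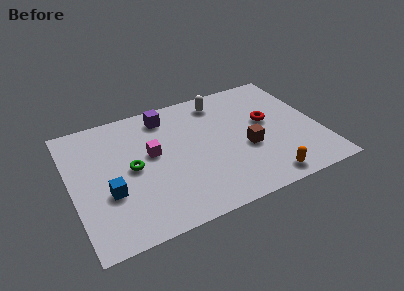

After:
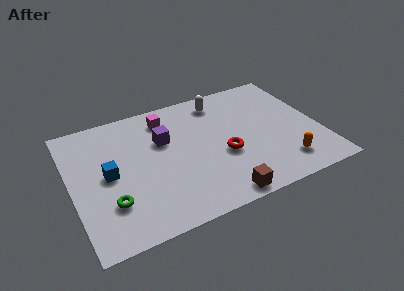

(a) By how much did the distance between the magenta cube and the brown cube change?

+1.7

The distance was about 5.0 in the first image and 6.7 in the second, so they moved 1.7 units further apart.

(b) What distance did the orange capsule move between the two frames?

1.3

The orange capsule moved from about (9.6, 1.0) to (10.7, 1.7), a distance of √(1.1² + 0.7²) ≈ 1.3.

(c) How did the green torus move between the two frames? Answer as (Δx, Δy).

(-1.3, -1.9)

The green torus was at about (3.1, 4.4) and moved to about (1.8, 2.5).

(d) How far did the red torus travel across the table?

2.9

From (10.3, 5.0) to (7.8, 3.5), the red torus covered √(2.5² + 1.5²) ≈ 2.9 units.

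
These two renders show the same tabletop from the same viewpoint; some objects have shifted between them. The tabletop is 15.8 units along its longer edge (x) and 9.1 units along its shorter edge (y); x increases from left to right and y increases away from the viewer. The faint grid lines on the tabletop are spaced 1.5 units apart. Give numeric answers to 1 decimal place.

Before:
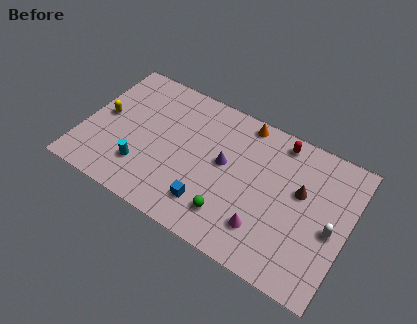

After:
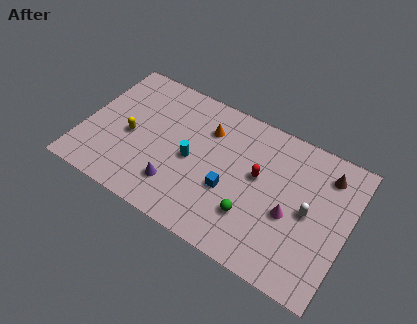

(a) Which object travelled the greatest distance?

the purple cone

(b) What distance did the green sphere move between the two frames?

1.3

From (9.2, 2.0) to (10.4, 2.6), the green sphere covered √(1.2² + 0.6²) ≈ 1.3 units.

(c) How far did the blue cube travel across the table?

1.8

The blue cube moved from about (7.9, 2.0) to (8.9, 3.5), a distance of √(1.0² + 1.5²) ≈ 1.8.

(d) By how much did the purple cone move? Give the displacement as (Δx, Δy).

(-2.5, -2.8)

The purple cone was at about (8.4, 5.0) and moved to about (5.9, 2.2).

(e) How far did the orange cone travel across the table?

2.5

The orange cone moved from about (9.1, 8.2) to (7.1, 6.7), a distance of √(2.0² + 1.5²) ≈ 2.5.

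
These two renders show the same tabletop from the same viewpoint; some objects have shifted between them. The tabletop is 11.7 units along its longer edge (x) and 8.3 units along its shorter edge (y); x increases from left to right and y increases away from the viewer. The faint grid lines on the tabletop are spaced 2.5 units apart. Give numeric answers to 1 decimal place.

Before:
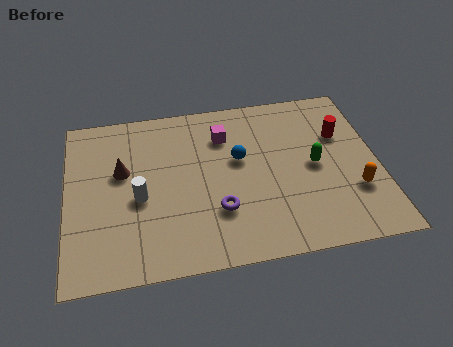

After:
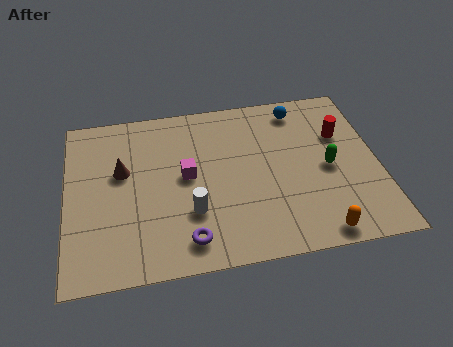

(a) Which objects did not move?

the brown cone and the red cylinder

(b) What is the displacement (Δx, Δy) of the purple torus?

(-1.2, -1.2)

From the two frames, the purple torus sits at roughly (5.6, 2.5) before and (4.4, 1.3) after.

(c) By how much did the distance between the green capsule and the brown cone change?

+0.5

They were about 7.3 units apart before and 7.8 after — 0.5 units further apart.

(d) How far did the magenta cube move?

2.3

The magenta cube moved from about (6.0, 6.2) to (4.5, 4.4), a distance of √(1.5² + 1.8²) ≈ 2.3.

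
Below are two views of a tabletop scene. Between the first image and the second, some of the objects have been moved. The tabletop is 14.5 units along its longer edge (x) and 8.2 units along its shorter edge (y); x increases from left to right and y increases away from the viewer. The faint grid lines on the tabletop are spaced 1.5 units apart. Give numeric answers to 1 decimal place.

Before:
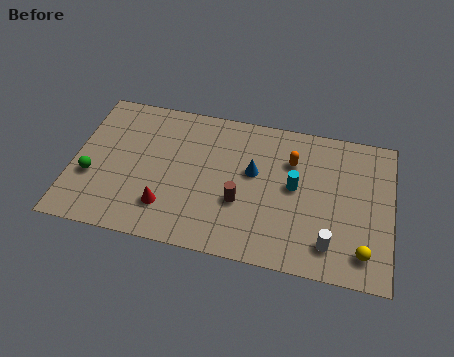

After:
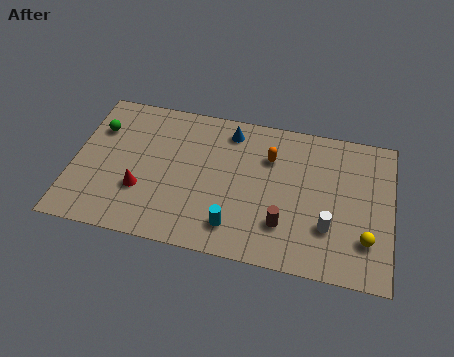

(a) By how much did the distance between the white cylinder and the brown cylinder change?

-2.3

Before: roughly 4.3 units apart; after: 2.0. That's 2.3 units closer together.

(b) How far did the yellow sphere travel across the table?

0.7

The yellow sphere moved from about (13.3, 1.5) to (13.4, 2.2), a distance of √(0.1² + 0.7²) ≈ 0.7.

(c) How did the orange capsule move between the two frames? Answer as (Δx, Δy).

(-1.0, 0.0)

From the two frames, the orange capsule sits at roughly (9.9, 5.8) before and (8.9, 5.8) after.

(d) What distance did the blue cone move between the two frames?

2.4

From (8.2, 4.8) to (7.0, 6.9), the blue cone covered √(1.2² + 2.1²) ≈ 2.4 units.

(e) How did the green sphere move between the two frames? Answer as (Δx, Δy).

(0.1, 2.8)

From the two frames, the green sphere sits at roughly (0.9, 3.0) before and (1.0, 5.8) after.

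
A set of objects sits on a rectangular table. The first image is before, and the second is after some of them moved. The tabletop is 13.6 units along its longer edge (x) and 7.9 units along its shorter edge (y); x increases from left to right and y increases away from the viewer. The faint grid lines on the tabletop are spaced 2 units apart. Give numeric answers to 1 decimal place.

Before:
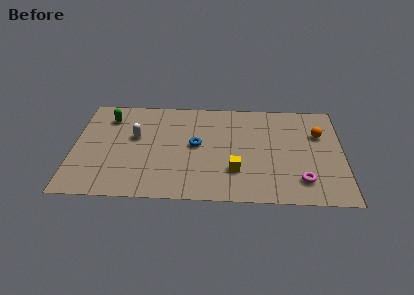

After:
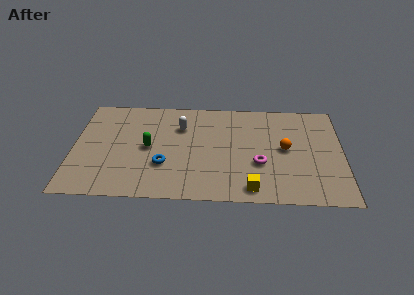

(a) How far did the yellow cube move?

1.5

The yellow cube was near (8.2, 2.3) before and (9.0, 1.0) after, so it travelled √(0.8² + 1.3²) ≈ 1.5 units.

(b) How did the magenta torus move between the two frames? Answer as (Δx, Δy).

(-2.1, 1.2)

From the two frames, the magenta torus sits at roughly (11.5, 1.7) before and (9.4, 2.9) after.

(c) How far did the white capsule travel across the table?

2.5

The white capsule moved from about (3.1, 4.7) to (5.4, 5.6), a distance of √(2.3² + 0.9²) ≈ 2.5.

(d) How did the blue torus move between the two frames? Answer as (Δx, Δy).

(-1.6, -1.6)

From the two frames, the blue torus sits at roughly (6.2, 4.2) before and (4.6, 2.6) after.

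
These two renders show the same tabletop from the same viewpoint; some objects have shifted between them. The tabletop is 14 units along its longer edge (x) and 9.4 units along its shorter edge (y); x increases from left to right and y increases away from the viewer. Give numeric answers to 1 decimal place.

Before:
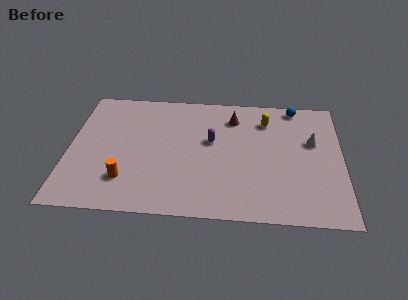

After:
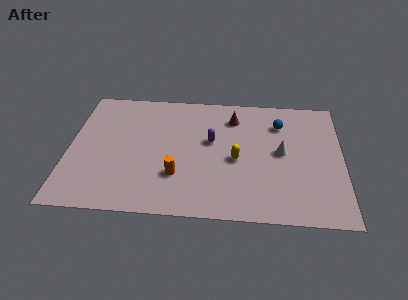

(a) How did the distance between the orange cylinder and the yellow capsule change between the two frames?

-5.4

The distance was about 8.7 in the first image and 3.3 in the second, so they moved 5.4 units closer together.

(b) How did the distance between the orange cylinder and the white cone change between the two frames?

-4.4

The distance was about 10.1 in the first image and 5.7 in the second, so they moved 4.4 units closer together.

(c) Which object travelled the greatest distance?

the yellow capsule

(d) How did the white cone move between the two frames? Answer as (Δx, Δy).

(-1.6, -0.9)

The white cone was at about (12.5, 5.8) and moved to about (10.9, 4.9).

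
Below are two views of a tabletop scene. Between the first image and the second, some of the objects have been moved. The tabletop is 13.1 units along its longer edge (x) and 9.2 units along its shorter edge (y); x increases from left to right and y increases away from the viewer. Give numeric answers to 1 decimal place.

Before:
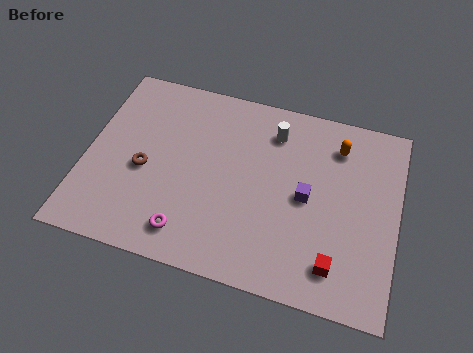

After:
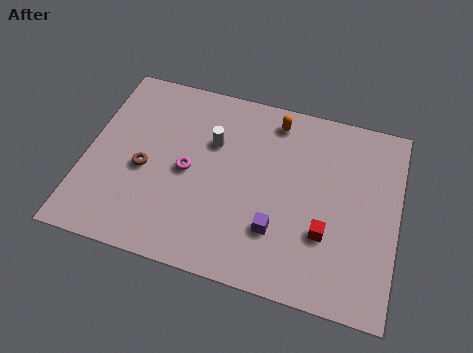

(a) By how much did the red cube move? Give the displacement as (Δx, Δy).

(-0.5, 1.3)

From the two frames, the red cube sits at roughly (10.7, 1.7) before and (10.2, 3.0) after.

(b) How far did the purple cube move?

2.2

From (9.3, 4.5) to (8.2, 2.6), the purple cube covered √(1.1² + 1.9²) ≈ 2.2 units.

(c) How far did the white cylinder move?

2.8

The white cylinder moved from about (7.7, 7.3) to (5.2, 6.1), a distance of √(2.5² + 1.2²) ≈ 2.8.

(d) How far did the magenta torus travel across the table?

2.9

From (4.6, 1.5) to (4.3, 4.4), the magenta torus covered √(0.3² + 2.9²) ≈ 2.9 units.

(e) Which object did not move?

the brown torus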